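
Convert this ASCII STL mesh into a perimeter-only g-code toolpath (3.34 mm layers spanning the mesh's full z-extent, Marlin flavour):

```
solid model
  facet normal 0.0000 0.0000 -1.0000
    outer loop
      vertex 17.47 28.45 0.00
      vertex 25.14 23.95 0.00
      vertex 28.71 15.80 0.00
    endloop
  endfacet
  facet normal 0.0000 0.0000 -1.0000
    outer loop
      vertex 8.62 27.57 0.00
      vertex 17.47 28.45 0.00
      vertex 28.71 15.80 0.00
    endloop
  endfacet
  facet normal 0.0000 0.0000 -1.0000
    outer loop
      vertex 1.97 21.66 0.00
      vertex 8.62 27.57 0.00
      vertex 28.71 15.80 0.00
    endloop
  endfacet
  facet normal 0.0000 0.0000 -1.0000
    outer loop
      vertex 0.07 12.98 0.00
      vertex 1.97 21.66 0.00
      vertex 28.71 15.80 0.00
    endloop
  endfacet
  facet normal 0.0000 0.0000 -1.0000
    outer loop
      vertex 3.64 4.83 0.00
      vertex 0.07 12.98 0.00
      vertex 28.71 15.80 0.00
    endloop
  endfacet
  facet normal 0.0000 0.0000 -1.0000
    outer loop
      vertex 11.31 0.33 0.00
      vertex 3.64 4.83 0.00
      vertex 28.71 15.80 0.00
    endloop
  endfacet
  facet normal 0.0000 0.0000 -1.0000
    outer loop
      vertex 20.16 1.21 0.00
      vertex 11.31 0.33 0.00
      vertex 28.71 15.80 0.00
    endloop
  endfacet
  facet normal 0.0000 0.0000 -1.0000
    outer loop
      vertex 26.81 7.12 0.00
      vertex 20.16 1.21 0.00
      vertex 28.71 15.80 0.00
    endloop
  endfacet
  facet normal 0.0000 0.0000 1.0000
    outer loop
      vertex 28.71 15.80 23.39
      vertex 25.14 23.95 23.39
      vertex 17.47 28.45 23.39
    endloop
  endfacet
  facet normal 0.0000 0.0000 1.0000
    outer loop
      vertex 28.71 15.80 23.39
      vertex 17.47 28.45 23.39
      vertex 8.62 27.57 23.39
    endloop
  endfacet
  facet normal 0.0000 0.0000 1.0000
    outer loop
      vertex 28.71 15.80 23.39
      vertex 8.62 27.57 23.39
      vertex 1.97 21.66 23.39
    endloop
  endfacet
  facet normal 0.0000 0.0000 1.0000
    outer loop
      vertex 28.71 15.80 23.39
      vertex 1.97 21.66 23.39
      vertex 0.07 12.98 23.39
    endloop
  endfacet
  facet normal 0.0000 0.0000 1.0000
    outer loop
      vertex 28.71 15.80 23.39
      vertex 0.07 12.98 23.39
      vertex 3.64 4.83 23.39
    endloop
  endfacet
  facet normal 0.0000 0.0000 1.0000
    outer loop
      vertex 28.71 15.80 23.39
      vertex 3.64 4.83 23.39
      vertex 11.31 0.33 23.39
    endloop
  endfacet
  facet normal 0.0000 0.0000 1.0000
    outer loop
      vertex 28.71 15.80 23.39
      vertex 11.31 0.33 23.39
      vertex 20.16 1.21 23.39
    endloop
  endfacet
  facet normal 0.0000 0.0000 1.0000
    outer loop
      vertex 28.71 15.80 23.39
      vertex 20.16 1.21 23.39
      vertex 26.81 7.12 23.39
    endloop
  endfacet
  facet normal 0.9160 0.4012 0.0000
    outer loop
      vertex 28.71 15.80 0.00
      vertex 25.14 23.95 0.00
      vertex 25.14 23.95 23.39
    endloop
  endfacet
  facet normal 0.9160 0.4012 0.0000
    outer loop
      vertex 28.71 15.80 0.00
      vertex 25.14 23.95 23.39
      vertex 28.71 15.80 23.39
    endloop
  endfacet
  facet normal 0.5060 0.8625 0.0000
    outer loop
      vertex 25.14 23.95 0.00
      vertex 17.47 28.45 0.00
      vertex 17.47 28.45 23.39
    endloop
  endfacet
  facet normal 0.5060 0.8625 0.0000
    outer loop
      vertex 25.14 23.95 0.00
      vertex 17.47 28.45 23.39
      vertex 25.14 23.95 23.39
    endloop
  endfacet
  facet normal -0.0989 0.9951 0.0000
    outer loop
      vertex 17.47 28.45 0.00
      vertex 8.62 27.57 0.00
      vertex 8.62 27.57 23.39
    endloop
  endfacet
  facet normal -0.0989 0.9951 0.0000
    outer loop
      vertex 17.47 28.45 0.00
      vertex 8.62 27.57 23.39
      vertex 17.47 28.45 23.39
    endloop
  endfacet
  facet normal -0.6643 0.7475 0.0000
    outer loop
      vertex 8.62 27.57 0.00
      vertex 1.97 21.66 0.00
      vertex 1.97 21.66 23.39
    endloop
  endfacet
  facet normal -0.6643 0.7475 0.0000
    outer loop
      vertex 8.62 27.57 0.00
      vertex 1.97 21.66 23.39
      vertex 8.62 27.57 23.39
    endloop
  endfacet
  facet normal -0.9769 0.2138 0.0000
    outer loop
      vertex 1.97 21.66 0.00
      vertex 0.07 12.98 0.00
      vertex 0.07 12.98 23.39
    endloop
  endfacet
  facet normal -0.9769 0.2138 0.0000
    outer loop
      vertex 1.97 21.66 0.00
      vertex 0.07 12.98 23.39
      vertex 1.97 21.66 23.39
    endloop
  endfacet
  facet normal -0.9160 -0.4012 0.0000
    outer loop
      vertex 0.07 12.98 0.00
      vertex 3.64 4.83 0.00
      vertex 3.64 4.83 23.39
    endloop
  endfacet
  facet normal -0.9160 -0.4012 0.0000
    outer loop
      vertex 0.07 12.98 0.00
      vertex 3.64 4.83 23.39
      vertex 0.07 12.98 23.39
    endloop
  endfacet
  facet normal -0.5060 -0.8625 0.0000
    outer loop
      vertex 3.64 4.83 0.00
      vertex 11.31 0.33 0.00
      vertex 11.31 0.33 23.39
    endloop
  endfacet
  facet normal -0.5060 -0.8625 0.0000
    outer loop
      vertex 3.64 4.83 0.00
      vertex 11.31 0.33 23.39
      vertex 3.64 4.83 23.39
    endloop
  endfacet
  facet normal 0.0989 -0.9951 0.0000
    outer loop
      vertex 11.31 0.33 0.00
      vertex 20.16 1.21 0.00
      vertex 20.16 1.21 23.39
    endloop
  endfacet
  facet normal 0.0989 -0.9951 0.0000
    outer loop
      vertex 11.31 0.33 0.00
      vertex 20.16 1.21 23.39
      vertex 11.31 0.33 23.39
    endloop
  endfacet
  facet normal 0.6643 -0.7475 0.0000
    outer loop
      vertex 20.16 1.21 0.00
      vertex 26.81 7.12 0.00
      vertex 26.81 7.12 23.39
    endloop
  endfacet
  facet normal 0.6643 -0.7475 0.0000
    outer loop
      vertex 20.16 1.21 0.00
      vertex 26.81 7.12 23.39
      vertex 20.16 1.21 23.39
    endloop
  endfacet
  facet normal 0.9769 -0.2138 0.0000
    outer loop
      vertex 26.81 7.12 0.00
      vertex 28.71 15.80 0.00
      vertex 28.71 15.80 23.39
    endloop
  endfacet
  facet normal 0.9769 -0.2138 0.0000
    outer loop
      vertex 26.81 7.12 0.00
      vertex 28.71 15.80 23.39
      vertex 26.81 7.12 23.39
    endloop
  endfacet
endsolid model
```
; perimeter-only toolpath
G21 ; units = mm
G90 ; absolute positioning
G28 ; home
; layer 1
G0 Z3.34
G0 X28.71 Y15.80
G1 X25.14 Y23.95
G1 X17.47 Y28.45
G1 X8.62 Y27.57
G1 X1.97 Y21.66
G1 X0.07 Y12.98
G1 X3.64 Y4.83
G1 X11.31 Y0.33
G1 X20.16 Y1.21
G1 X26.81 Y7.12
G1 X28.71 Y15.80
; layer 2
G0 Z6.68
G0 X28.71 Y15.80
G1 X25.14 Y23.95
G1 X17.47 Y28.45
G1 X8.62 Y27.57
G1 X1.97 Y21.66
G1 X0.07 Y12.98
G1 X3.64 Y4.83
G1 X11.31 Y0.33
G1 X20.16 Y1.21
G1 X26.81 Y7.12
G1 X28.71 Y15.80
; layer 3
G0 Z10.02
G0 X28.71 Y15.80
G1 X25.14 Y23.95
G1 X17.47 Y28.45
G1 X8.62 Y27.57
G1 X1.97 Y21.66
G1 X0.07 Y12.98
G1 X3.64 Y4.83
G1 X11.31 Y0.33
G1 X20.16 Y1.21
G1 X26.81 Y7.12
G1 X28.71 Y15.80
; layer 4
G0 Z13.37
G0 X28.71 Y15.80
G1 X25.14 Y23.95
G1 X17.47 Y28.45
G1 X8.62 Y27.57
G1 X1.97 Y21.66
G1 X0.07 Y12.98
G1 X3.64 Y4.83
G1 X11.31 Y0.33
G1 X20.16 Y1.21
G1 X26.81 Y7.12
G1 X28.71 Y15.80
; layer 5
G0 Z16.71
G0 X28.71 Y15.80
G1 X25.14 Y23.95
G1 X17.47 Y28.45
G1 X8.62 Y27.57
G1 X1.97 Y21.66
G1 X0.07 Y12.98
G1 X3.64 Y4.83
G1 X11.31 Y0.33
G1 X20.16 Y1.21
G1 X26.81 Y7.12
G1 X28.71 Y15.80
; layer 6
G0 Z20.05
G0 X28.71 Y15.80
G1 X25.14 Y23.95
G1 X17.47 Y28.45
G1 X8.62 Y27.57
G1 X1.97 Y21.66
G1 X0.07 Y12.98
G1 X3.64 Y4.83
G1 X11.31 Y0.33
G1 X20.16 Y1.21
G1 X26.81 Y7.12
G1 X28.71 Y15.80
; layer 7
G0 Z23.39
G0 X28.71 Y15.80
G1 X25.14 Y23.95
G1 X17.47 Y28.45
G1 X8.62 Y27.57
G1 X1.97 Y21.66
G1 X0.07 Y12.98
G1 X3.64 Y4.83
G1 X11.31 Y0.33
G1 X20.16 Y1.21
G1 X26.81 Y7.12
G1 X28.71 Y15.80
M2 ; end

The solid is a regular 10-sided prism (a cylinder approximated with 10 flat sides), circumscribed radius ≈ 14.4 mm, height ≈ 23.4 mm. Slicing at Δz = 3.34 mm — 7 equal slices spanning the solid's height, so layer i sits at z = i·h/7 — gives 7 non-empty perimeters. Each is a 10-segment closed polygon; G0 lifts to the layer z and rapids to the start vertex, then G1 traces the edges.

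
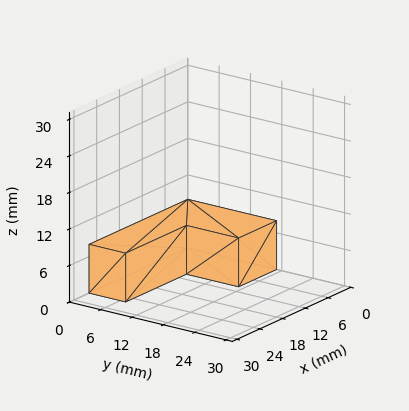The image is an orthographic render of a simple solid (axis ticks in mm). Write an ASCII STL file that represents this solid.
Reading the render: the shape is an L-shaped prism: outer 26 × 17 mm, arm thicknesses ≈ 7 mm (horizontal) and 10 mm (vertical), extruded 8 mm in z (dimensions read to the nearest mm from the axis ticks). For the STL, each face is triangulated and given an outward normal.

solid part
  facet normal 0.0000 0.0000 -1.0000
    outer loop
      vertex 26.000 7.000 0.000
      vertex 26.000 0.000 0.000
      vertex 0.000 0.000 0.000
    endloop
  endfacet
  facet normal 0.0000 0.0000 -1.0000
    outer loop
      vertex 10.000 7.000 0.000
      vertex 26.000 7.000 0.000
      vertex 0.000 0.000 0.000
    endloop
  endfacet
  facet normal 0.0000 0.0000 -1.0000
    outer loop
      vertex 10.000 17.000 0.000
      vertex 10.000 7.000 0.000
      vertex 0.000 0.000 0.000
    endloop
  endfacet
  facet normal 0.0000 0.0000 -1.0000
    outer loop
      vertex 0.000 17.000 0.000
      vertex 10.000 17.000 0.000
      vertex 0.000 0.000 0.000
    endloop
  endfacet
  facet normal 0.0000 0.0000 1.0000
    outer loop
      vertex 0.000 0.000 8.000
      vertex 26.000 0.000 8.000
      vertex 26.000 7.000 8.000
    endloop
  endfacet
  facet normal 0.0000 0.0000 1.0000
    outer loop
      vertex 0.000 0.000 8.000
      vertex 26.000 7.000 8.000
      vertex 10.000 7.000 8.000
    endloop
  endfacet
  facet normal 0.0000 0.0000 1.0000
    outer loop
      vertex 0.000 0.000 8.000
      vertex 10.000 7.000 8.000
      vertex 10.000 17.000 8.000
    endloop
  endfacet
  facet normal 0.0000 0.0000 1.0000
    outer loop
      vertex 0.000 0.000 8.000
      vertex 10.000 17.000 8.000
      vertex 0.000 17.000 8.000
    endloop
  endfacet
  facet normal 0.0000 -1.0000 0.0000
    outer loop
      vertex 0.000 0.000 0.000
      vertex 26.000 0.000 0.000
      vertex 26.000 0.000 8.000
    endloop
  endfacet
  facet normal 0.0000 -1.0000 0.0000
    outer loop
      vertex 0.000 0.000 0.000
      vertex 26.000 0.000 8.000
      vertex 0.000 0.000 8.000
    endloop
  endfacet
  facet normal 1.0000 0.0000 0.0000
    outer loop
      vertex 26.000 0.000 0.000
      vertex 26.000 7.000 0.000
      vertex 26.000 7.000 8.000
    endloop
  endfacet
  facet normal 1.0000 0.0000 0.0000
    outer loop
      vertex 26.000 0.000 0.000
      vertex 26.000 7.000 8.000
      vertex 26.000 0.000 8.000
    endloop
  endfacet
  facet normal 0.0000 1.0000 0.0000
    outer loop
      vertex 26.000 7.000 0.000
      vertex 10.000 7.000 0.000
      vertex 10.000 7.000 8.000
    endloop
  endfacet
  facet normal 0.0000 1.0000 0.0000
    outer loop
      vertex 26.000 7.000 0.000
      vertex 10.000 7.000 8.000
      vertex 26.000 7.000 8.000
    endloop
  endfacet
  facet normal 1.0000 0.0000 0.0000
    outer loop
      vertex 10.000 7.000 0.000
      vertex 10.000 17.000 0.000
      vertex 10.000 17.000 8.000
    endloop
  endfacet
  facet normal 1.0000 0.0000 0.0000
    outer loop
      vertex 10.000 7.000 0.000
      vertex 10.000 17.000 8.000
      vertex 10.000 7.000 8.000
    endloop
  endfacet
  facet normal 0.0000 1.0000 0.0000
    outer loop
      vertex 10.000 17.000 0.000
      vertex 0.000 17.000 0.000
      vertex 0.000 17.000 8.000
    endloop
  endfacet
  facet normal 0.0000 1.0000 0.0000
    outer loop
      vertex 10.000 17.000 0.000
      vertex 0.000 17.000 8.000
      vertex 10.000 17.000 8.000
    endloop
  endfacet
  facet normal -1.0000 0.0000 0.0000
    outer loop
      vertex 0.000 17.000 0.000
      vertex 0.000 0.000 0.000
      vertex 0.000 0.000 8.000
    endloop
  endfacet
  facet normal -1.0000 0.0000 0.0000
    outer loop
      vertex 0.000 17.000 0.000
      vertex 0.000 0.000 8.000
      vertex 0.000 17.000 8.000
    endloop
  endfacet
endsolid part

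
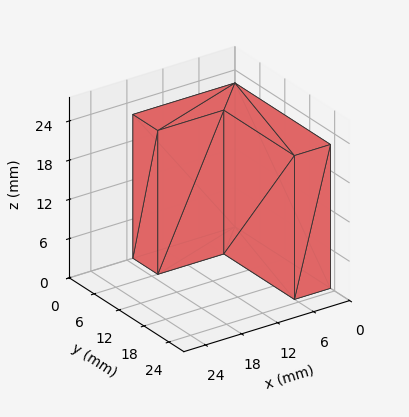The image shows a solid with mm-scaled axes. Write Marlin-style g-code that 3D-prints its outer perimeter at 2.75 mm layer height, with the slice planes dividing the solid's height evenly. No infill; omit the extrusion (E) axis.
Reading the render: the shape is an L-shaped prism: outer 17 × 23 mm, arm thicknesses ≈ 6 mm (horizontal) and 6 mm (vertical), extruded 22 mm in z (dimensions read to the nearest mm from the axis ticks). For the g-code, the solid's height is divided into equal slices at the stated Δz and each level perimeter traced with G1 moves after a G0 lift.

; perimeter-only toolpath
G21 ; units = mm
G90 ; absolute positioning
G28 ; home
; layer 1
G0 Z2.75
G0 X0.00 Y0.00
G1 X17.00 Y0.00
G1 X17.00 Y6.00
G1 X6.00 Y6.00
G1 X6.00 Y23.00
G1 X0.00 Y23.00
G1 X0.00 Y0.00
; layer 2
G0 Z5.50
G0 X0.00 Y0.00
G1 X17.00 Y0.00
G1 X17.00 Y6.00
G1 X6.00 Y6.00
G1 X6.00 Y23.00
G1 X0.00 Y23.00
G1 X0.00 Y0.00
; layer 3
G0 Z8.25
G0 X0.00 Y0.00
G1 X17.00 Y0.00
G1 X17.00 Y6.00
G1 X6.00 Y6.00
G1 X6.00 Y23.00
G1 X0.00 Y23.00
G1 X0.00 Y0.00
; layer 4
G0 Z11.00
G0 X0.00 Y0.00
G1 X17.00 Y0.00
G1 X17.00 Y6.00
G1 X6.00 Y6.00
G1 X6.00 Y23.00
G1 X0.00 Y23.00
G1 X0.00 Y0.00
; layer 5
G0 Z13.75
G0 X0.00 Y0.00
G1 X17.00 Y0.00
G1 X17.00 Y6.00
G1 X6.00 Y6.00
G1 X6.00 Y23.00
G1 X0.00 Y23.00
G1 X0.00 Y0.00
; layer 6
G0 Z16.50
G0 X0.00 Y0.00
G1 X17.00 Y0.00
G1 X17.00 Y6.00
G1 X6.00 Y6.00
G1 X6.00 Y23.00
G1 X0.00 Y23.00
G1 X0.00 Y0.00
; layer 7
G0 Z19.25
G0 X0.00 Y0.00
G1 X17.00 Y0.00
G1 X17.00 Y6.00
G1 X6.00 Y6.00
G1 X6.00 Y23.00
G1 X0.00 Y23.00
G1 X0.00 Y0.00
; layer 8
G0 Z22.00
G0 X0.00 Y0.00
G1 X17.00 Y0.00
G1 X17.00 Y6.00
G1 X6.00 Y6.00
G1 X6.00 Y23.00
G1 X0.00 Y23.00
G1 X0.00 Y0.00
M2 ; end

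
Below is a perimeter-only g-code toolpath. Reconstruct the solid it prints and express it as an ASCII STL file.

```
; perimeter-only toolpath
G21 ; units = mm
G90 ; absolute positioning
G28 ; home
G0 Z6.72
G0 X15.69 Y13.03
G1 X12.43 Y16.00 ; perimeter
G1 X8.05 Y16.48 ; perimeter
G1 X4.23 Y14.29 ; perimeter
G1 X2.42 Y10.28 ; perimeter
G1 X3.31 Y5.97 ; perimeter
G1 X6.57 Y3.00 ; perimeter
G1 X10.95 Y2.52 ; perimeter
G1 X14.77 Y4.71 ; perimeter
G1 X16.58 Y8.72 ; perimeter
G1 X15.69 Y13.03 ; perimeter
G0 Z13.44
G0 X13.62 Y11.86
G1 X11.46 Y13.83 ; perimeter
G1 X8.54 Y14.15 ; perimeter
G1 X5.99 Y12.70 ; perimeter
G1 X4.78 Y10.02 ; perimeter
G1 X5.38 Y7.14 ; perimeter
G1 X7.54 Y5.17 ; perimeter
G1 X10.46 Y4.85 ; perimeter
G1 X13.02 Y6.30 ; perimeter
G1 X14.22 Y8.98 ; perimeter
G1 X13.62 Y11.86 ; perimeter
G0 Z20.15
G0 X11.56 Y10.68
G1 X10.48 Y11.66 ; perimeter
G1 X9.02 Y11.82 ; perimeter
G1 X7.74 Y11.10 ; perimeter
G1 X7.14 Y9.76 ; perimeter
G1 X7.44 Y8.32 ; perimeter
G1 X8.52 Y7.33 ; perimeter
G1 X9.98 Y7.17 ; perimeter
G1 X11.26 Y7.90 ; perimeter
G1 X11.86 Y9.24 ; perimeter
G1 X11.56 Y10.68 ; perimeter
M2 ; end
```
solid part
  facet normal 0.0000 0.0000 -1.0000
    outer loop
      vertex 7.57 18.80 0.00
      vertex 13.41 18.16 0.00
      vertex 17.75 14.21 0.00
    endloop
  endfacet
  facet normal 0.0000 0.0000 -1.0000
    outer loop
      vertex 2.47 15.89 0.00
      vertex 7.57 18.80 0.00
      vertex 17.75 14.21 0.00
    endloop
  endfacet
  facet normal 0.0000 0.0000 -1.0000
    outer loop
      vertex 0.06 10.54 0.00
      vertex 2.47 15.89 0.00
      vertex 17.75 14.21 0.00
    endloop
  endfacet
  facet normal 0.0000 0.0000 -1.0000
    outer loop
      vertex 1.25 4.79 0.00
      vertex 0.06 10.54 0.00
      vertex 17.75 14.21 0.00
    endloop
  endfacet
  facet normal 0.0000 0.0000 -1.0000
    outer loop
      vertex 5.59 0.84 0.00
      vertex 1.25 4.79 0.00
      vertex 17.75 14.21 0.00
    endloop
  endfacet
  facet normal 0.0000 0.0000 -1.0000
    outer loop
      vertex 11.43 0.20 0.00
      vertex 5.59 0.84 0.00
      vertex 17.75 14.21 0.00
    endloop
  endfacet
  facet normal 0.0000 0.0000 -1.0000
    outer loop
      vertex 16.53 3.11 0.00
      vertex 11.43 0.20 0.00
      vertex 17.75 14.21 0.00
    endloop
  endfacet
  facet normal 0.0000 0.0000 -1.0000
    outer loop
      vertex 18.94 8.46 0.00
      vertex 16.53 3.11 0.00
      vertex 17.75 14.21 0.00
    endloop
  endfacet
  facet normal 0.6380 0.7010 0.3188
    outer loop
      vertex 17.75 14.21 0.00
      vertex 13.41 18.16 0.00
      vertex 9.50 9.50 26.87
    endloop
  endfacet
  facet normal 0.1033 0.9422 0.3187
    outer loop
      vertex 13.41 18.16 0.00
      vertex 7.57 18.80 0.00
      vertex 9.50 9.50 26.87
    endloop
  endfacet
  facet normal -0.4697 0.8233 0.3187
    outer loop
      vertex 7.57 18.80 0.00
      vertex 2.47 15.89 0.00
      vertex 9.50 9.50 26.87
    endloop
  endfacet
  facet normal -0.8642 0.3893 0.3187
    outer loop
      vertex 2.47 15.89 0.00
      vertex 0.06 10.54 0.00
      vertex 9.50 9.50 26.87
    endloop
  endfacet
  facet normal -0.9282 -0.1921 0.3187
    outer loop
      vertex 0.06 10.54 0.00
      vertex 1.25 4.79 0.00
      vertex 9.50 9.50 26.87
    endloop
  endfacet
  facet normal -0.6380 -0.7010 0.3188
    outer loop
      vertex 1.25 4.79 0.00
      vertex 5.59 0.84 0.00
      vertex 9.50 9.50 26.87
    endloop
  endfacet
  facet normal -0.1033 -0.9422 0.3187
    outer loop
      vertex 5.59 0.84 0.00
      vertex 11.43 0.20 0.00
      vertex 9.50 9.50 26.87
    endloop
  endfacet
  facet normal 0.4697 -0.8233 0.3187
    outer loop
      vertex 11.43 0.20 0.00
      vertex 16.53 3.11 0.00
      vertex 9.50 9.50 26.87
    endloop
  endfacet
  facet normal 0.8642 -0.3893 0.3187
    outer loop
      vertex 16.53 3.11 0.00
      vertex 18.94 8.46 0.00
      vertex 9.50 9.50 26.87
    endloop
  endfacet
  facet normal 0.9282 0.1921 0.3187
    outer loop
      vertex 18.94 8.46 0.00
      vertex 17.75 14.21 0.00
      vertex 9.50 9.50 26.87
    endloop
  endfacet
endsolid part

The G0 Z moves step by Δz≈6.72 mm. The G1 loops shrink linearly with z, so the solid tapers from its base footprint up to z≈26.9. Closing with a flat bottom cap and the tapered top and triangulating gives 18 facets — a regular 10-sided pyramid, base circumscribed radius ≈ 9.5 mm, apex at z ≈ 26.9 mm.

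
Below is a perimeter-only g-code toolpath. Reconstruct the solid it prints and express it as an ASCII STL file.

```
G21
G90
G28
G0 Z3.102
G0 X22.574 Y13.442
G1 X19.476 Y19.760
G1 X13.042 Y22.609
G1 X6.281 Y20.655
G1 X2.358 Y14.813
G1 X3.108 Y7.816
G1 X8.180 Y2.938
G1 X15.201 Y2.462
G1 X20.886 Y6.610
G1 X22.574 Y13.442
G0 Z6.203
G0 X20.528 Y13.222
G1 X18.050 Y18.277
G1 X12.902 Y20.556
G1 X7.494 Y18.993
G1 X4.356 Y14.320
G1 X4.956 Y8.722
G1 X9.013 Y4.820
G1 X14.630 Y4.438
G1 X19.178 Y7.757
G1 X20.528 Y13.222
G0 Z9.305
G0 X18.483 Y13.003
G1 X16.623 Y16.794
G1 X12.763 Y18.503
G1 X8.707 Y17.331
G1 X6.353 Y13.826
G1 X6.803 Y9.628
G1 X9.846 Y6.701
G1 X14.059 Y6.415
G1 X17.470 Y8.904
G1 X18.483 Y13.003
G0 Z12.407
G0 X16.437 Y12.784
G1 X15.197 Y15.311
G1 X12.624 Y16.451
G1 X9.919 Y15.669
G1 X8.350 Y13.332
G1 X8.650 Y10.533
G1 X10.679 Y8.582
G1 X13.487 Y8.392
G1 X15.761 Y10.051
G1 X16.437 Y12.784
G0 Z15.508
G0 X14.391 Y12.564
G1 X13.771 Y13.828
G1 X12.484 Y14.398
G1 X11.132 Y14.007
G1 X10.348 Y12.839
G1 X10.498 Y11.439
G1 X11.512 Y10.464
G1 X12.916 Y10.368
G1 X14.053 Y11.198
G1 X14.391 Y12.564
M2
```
solid part
  facet normal 0.0000 0.0000 -1.0000
    outer loop
      vertex 13.181 24.662 0.000
      vertex 20.902 21.243 0.000
      vertex 24.620 13.661 0.000
    endloop
  endfacet
  facet normal 0.0000 0.0000 -1.0000
    outer loop
      vertex 5.068 22.317 0.000
      vertex 13.181 24.662 0.000
      vertex 24.620 13.661 0.000
    endloop
  endfacet
  facet normal 0.0000 0.0000 -1.0000
    outer loop
      vertex 0.361 15.307 0.000
      vertex 5.068 22.317 0.000
      vertex 24.620 13.661 0.000
    endloop
  endfacet
  facet normal 0.0000 0.0000 -1.0000
    outer loop
      vertex 1.261 6.910 0.000
      vertex 0.361 15.307 0.000
      vertex 24.620 13.661 0.000
    endloop
  endfacet
  facet normal 0.0000 0.0000 -1.0000
    outer loop
      vertex 7.347 1.057 0.000
      vertex 1.261 6.910 0.000
      vertex 24.620 13.661 0.000
    endloop
  endfacet
  facet normal 0.0000 0.0000 -1.0000
    outer loop
      vertex 15.772 0.485 0.000
      vertex 7.347 1.057 0.000
      vertex 24.620 13.661 0.000
    endloop
  endfacet
  facet normal 0.0000 0.0000 -1.0000
    outer loop
      vertex 22.594 5.463 0.000
      vertex 15.772 0.485 0.000
      vertex 24.620 13.661 0.000
    endloop
  endfacet
  facet normal 0.7619 0.3736 0.5290
    outer loop
      vertex 24.620 13.661 0.000
      vertex 20.902 21.243 0.000
      vertex 12.345 12.345 18.610
    endloop
  endfacet
  facet normal 0.3436 0.7759 0.5290
    outer loop
      vertex 20.902 21.243 0.000
      vertex 13.181 24.662 0.000
      vertex 12.345 12.345 18.610
    endloop
  endfacet
  facet normal -0.2356 0.8153 0.5290
    outer loop
      vertex 13.181 24.662 0.000
      vertex 5.068 22.317 0.000
      vertex 12.345 12.345 18.610
    endloop
  endfacet
  facet normal -0.7045 0.4731 0.5290
    outer loop
      vertex 5.068 22.317 0.000
      vertex 0.361 15.307 0.000
      vertex 12.345 12.345 18.610
    endloop
  endfacet
  facet normal -0.8438 -0.0904 0.5290
    outer loop
      vertex 0.361 15.307 0.000
      vertex 1.261 6.910 0.000
      vertex 12.345 12.345 18.610
    endloop
  endfacet
  facet normal -0.5882 -0.6117 0.5290
    outer loop
      vertex 1.261 6.910 0.000
      vertex 7.347 1.057 0.000
      vertex 12.345 12.345 18.610
    endloop
  endfacet
  facet normal -0.0575 -0.8467 0.5290
    outer loop
      vertex 7.347 1.057 0.000
      vertex 15.772 0.485 0.000
      vertex 12.345 12.345 18.610
    endloop
  endfacet
  facet normal 0.5002 -0.6855 0.5290
    outer loop
      vertex 15.772 0.485 0.000
      vertex 22.594 5.463 0.000
      vertex 12.345 12.345 18.610
    endloop
  endfacet
  facet normal 0.8238 -0.2036 0.5290
    outer loop
      vertex 22.594 5.463 0.000
      vertex 24.620 13.661 0.000
      vertex 12.345 12.345 18.610
    endloop
  endfacet
endsolid part

The G0 Z moves step by Δz≈3.102 mm. The G1 loops shrink linearly with z, so the solid tapers from its base footprint up to z≈18.6. Closing with a flat bottom cap and the tapered top and triangulating gives 16 facets — a regular 9-sided pyramid, base circumscribed radius ≈ 12.3 mm, apex at z ≈ 18.6 mm.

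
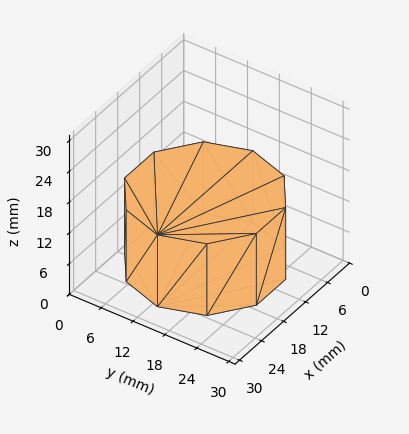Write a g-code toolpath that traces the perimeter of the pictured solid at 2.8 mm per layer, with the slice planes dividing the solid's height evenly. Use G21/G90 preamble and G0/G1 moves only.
Reading the render: the shape is a regular 10-sided prism (a cylinder approximated with 10 flat sides), circumscribed radius ≈ 13 mm, height ≈ 14 mm (dimensions read to the nearest mm from the axis ticks). For the g-code, the solid's height is divided into equal slices at the stated Δz and each level perimeter traced with G1 moves after a G0 lift.

; perimeter-only toolpath
G21 ; units = mm
G90 ; absolute positioning
G28 ; home
; layer 1
G0 Z2.8
G0 X26.0 Y13.0
G1 X23.5 Y20.6
G1 X17.0 Y25.4
G1 X9.0 Y25.4
G1 X2.5 Y20.6
G1 X0.0 Y13.0
G1 X2.5 Y5.4
G1 X9.0 Y0.6
G1 X17.0 Y0.6
G1 X23.5 Y5.4
G1 X26.0 Y13.0
; layer 2
G0 Z5.6
G0 X26.0 Y13.0
G1 X23.5 Y20.6
G1 X17.0 Y25.4
G1 X9.0 Y25.4
G1 X2.5 Y20.6
G1 X0.0 Y13.0
G1 X2.5 Y5.4
G1 X9.0 Y0.6
G1 X17.0 Y0.6
G1 X23.5 Y5.4
G1 X26.0 Y13.0
; layer 3
G0 Z8.4
G0 X26.0 Y13.0
G1 X23.5 Y20.6
G1 X17.0 Y25.4
G1 X9.0 Y25.4
G1 X2.5 Y20.6
G1 X0.0 Y13.0
G1 X2.5 Y5.4
G1 X9.0 Y0.6
G1 X17.0 Y0.6
G1 X23.5 Y5.4
G1 X26.0 Y13.0
; layer 4
G0 Z11.2
G0 X26.0 Y13.0
G1 X23.5 Y20.6
G1 X17.0 Y25.4
G1 X9.0 Y25.4
G1 X2.5 Y20.6
G1 X0.0 Y13.0
G1 X2.5 Y5.4
G1 X9.0 Y0.6
G1 X17.0 Y0.6
G1 X23.5 Y5.4
G1 X26.0 Y13.0
; layer 5
G0 Z14.0
G0 X26.0 Y13.0
G1 X23.5 Y20.6
G1 X17.0 Y25.4
G1 X9.0 Y25.4
G1 X2.5 Y20.6
G1 X0.0 Y13.0
G1 X2.5 Y5.4
G1 X9.0 Y0.6
G1 X17.0 Y0.6
G1 X23.5 Y5.4
G1 X26.0 Y13.0
M2 ; end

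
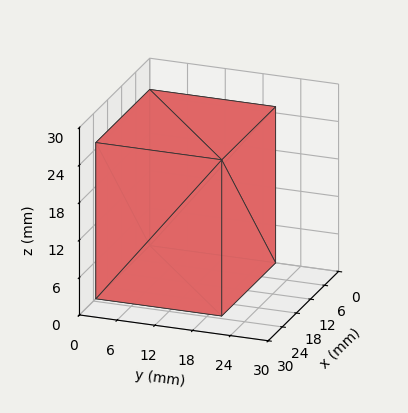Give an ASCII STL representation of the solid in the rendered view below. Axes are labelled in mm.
Reading the render: the shape is a rectangular box, roughly 23 × 20 mm footprint and 25 mm tall (dimensions read to the nearest mm from the axis ticks). For the STL, each face is triangulated and given an outward normal.

solid part
  facet normal 0.0000 0.0000 -1.0000
    outer loop
      vertex 23.000 20.000 0.000
      vertex 23.000 0.000 0.000
      vertex 0.000 0.000 0.000
    endloop
  endfacet
  facet normal 0.0000 0.0000 -1.0000
    outer loop
      vertex 0.000 20.000 0.000
      vertex 23.000 20.000 0.000
      vertex 0.000 0.000 0.000
    endloop
  endfacet
  facet normal 0.0000 0.0000 1.0000
    outer loop
      vertex 0.000 0.000 25.000
      vertex 23.000 0.000 25.000
      vertex 23.000 20.000 25.000
    endloop
  endfacet
  facet normal 0.0000 0.0000 1.0000
    outer loop
      vertex 0.000 0.000 25.000
      vertex 23.000 20.000 25.000
      vertex 0.000 20.000 25.000
    endloop
  endfacet
  facet normal 0.0000 -1.0000 0.0000
    outer loop
      vertex 0.000 0.000 0.000
      vertex 23.000 0.000 0.000
      vertex 23.000 0.000 25.000
    endloop
  endfacet
  facet normal 0.0000 -1.0000 0.0000
    outer loop
      vertex 0.000 0.000 0.000
      vertex 23.000 0.000 25.000
      vertex 0.000 0.000 25.000
    endloop
  endfacet
  facet normal 0.0000 1.0000 0.0000
    outer loop
      vertex 23.000 20.000 25.000
      vertex 23.000 20.000 0.000
      vertex 0.000 20.000 0.000
    endloop
  endfacet
  facet normal 0.0000 1.0000 0.0000
    outer loop
      vertex 0.000 20.000 25.000
      vertex 23.000 20.000 25.000
      vertex 0.000 20.000 0.000
    endloop
  endfacet
  facet normal -1.0000 0.0000 0.0000
    outer loop
      vertex 0.000 20.000 25.000
      vertex 0.000 20.000 0.000
      vertex 0.000 0.000 0.000
    endloop
  endfacet
  facet normal -1.0000 0.0000 0.0000
    outer loop
      vertex 0.000 0.000 25.000
      vertex 0.000 20.000 25.000
      vertex 0.000 0.000 0.000
    endloop
  endfacet
  facet normal 1.0000 0.0000 0.0000
    outer loop
      vertex 23.000 0.000 0.000
      vertex 23.000 20.000 0.000
      vertex 23.000 20.000 25.000
    endloop
  endfacet
  facet normal 1.0000 0.0000 0.0000
    outer loop
      vertex 23.000 0.000 0.000
      vertex 23.000 20.000 25.000
      vertex 23.000 0.000 25.000
    endloop
  endfacet
endsolid part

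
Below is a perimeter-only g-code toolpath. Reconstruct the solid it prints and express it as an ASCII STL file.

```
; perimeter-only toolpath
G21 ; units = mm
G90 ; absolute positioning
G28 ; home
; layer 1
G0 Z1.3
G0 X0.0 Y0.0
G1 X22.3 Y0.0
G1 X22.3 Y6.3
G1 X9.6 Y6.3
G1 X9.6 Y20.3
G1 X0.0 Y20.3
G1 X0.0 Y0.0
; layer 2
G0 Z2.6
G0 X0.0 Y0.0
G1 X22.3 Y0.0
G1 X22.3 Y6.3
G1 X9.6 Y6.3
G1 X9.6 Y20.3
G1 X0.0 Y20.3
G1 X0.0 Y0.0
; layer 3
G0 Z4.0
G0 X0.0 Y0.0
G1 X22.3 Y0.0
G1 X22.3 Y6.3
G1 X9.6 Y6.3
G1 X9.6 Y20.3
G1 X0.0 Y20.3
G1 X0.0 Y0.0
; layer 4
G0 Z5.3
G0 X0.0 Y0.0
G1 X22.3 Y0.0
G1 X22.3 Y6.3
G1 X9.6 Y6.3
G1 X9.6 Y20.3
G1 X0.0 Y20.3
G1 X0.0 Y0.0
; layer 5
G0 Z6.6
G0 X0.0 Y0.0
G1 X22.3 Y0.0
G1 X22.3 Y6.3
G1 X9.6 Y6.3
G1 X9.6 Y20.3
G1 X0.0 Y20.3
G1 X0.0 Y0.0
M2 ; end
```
solid part
  facet normal 0.0000 0.0000 -1.0000
    outer loop
      vertex 22.3 6.3 0.0
      vertex 22.3 0.0 0.0
      vertex 0.0 0.0 0.0
    endloop
  endfacet
  facet normal 0.0000 0.0000 -1.0000
    outer loop
      vertex 9.6 6.3 0.0
      vertex 22.3 6.3 0.0
      vertex 0.0 0.0 0.0
    endloop
  endfacet
  facet normal 0.0000 0.0000 -1.0000
    outer loop
      vertex 9.6 20.3 0.0
      vertex 9.6 6.3 0.0
      vertex 0.0 0.0 0.0
    endloop
  endfacet
  facet normal 0.0000 0.0000 -1.0000
    outer loop
      vertex 0.0 20.3 0.0
      vertex 9.6 20.3 0.0
      vertex 0.0 0.0 0.0
    endloop
  endfacet
  facet normal 0.0000 0.0000 1.0000
    outer loop
      vertex 0.0 0.0 6.6
      vertex 22.3 0.0 6.6
      vertex 22.3 6.3 6.6
    endloop
  endfacet
  facet normal 0.0000 0.0000 1.0000
    outer loop
      vertex 0.0 0.0 6.6
      vertex 22.3 6.3 6.6
      vertex 9.6 6.3 6.6
    endloop
  endfacet
  facet normal 0.0000 0.0000 1.0000
    outer loop
      vertex 0.0 0.0 6.6
      vertex 9.6 6.3 6.6
      vertex 9.6 20.3 6.6
    endloop
  endfacet
  facet normal 0.0000 0.0000 1.0000
    outer loop
      vertex 0.0 0.0 6.6
      vertex 9.6 20.3 6.6
      vertex 0.0 20.3 6.6
    endloop
  endfacet
  facet normal 0.0000 -1.0000 0.0000
    outer loop
      vertex 0.0 0.0 0.0
      vertex 22.3 0.0 0.0
      vertex 22.3 0.0 6.6
    endloop
  endfacet
  facet normal 0.0000 -1.0000 0.0000
    outer loop
      vertex 0.0 0.0 0.0
      vertex 22.3 0.0 6.6
      vertex 0.0 0.0 6.6
    endloop
  endfacet
  facet normal 1.0000 0.0000 0.0000
    outer loop
      vertex 22.3 0.0 0.0
      vertex 22.3 6.3 0.0
      vertex 22.3 6.3 6.6
    endloop
  endfacet
  facet normal 1.0000 0.0000 0.0000
    outer loop
      vertex 22.3 0.0 0.0
      vertex 22.3 6.3 6.6
      vertex 22.3 0.0 6.6
    endloop
  endfacet
  facet normal 0.0000 1.0000 0.0000
    outer loop
      vertex 22.3 6.3 0.0
      vertex 9.6 6.3 0.0
      vertex 9.6 6.3 6.6
    endloop
  endfacet
  facet normal 0.0000 1.0000 0.0000
    outer loop
      vertex 22.3 6.3 0.0
      vertex 9.6 6.3 6.6
      vertex 22.3 6.3 6.6
    endloop
  endfacet
  facet normal 1.0000 0.0000 0.0000
    outer loop
      vertex 9.6 6.3 0.0
      vertex 9.6 20.3 0.0
      vertex 9.6 20.3 6.6
    endloop
  endfacet
  facet normal 1.0000 0.0000 0.0000
    outer loop
      vertex 9.6 6.3 0.0
      vertex 9.6 20.3 6.6
      vertex 9.6 6.3 6.6
    endloop
  endfacet
  facet normal 0.0000 1.0000 0.0000
    outer loop
      vertex 9.6 20.3 0.0
      vertex 0.0 20.3 0.0
      vertex 0.0 20.3 6.6
    endloop
  endfacet
  facet normal 0.0000 1.0000 0.0000
    outer loop
      vertex 9.6 20.3 0.0
      vertex 0.0 20.3 6.6
      vertex 9.6 20.3 6.6
    endloop
  endfacet
  facet normal -1.0000 0.0000 0.0000
    outer loop
      vertex 0.0 20.3 0.0
      vertex 0.0 0.0 0.0
      vertex 0.0 0.0 6.6
    endloop
  endfacet
  facet normal -1.0000 0.0000 0.0000
    outer loop
      vertex 0.0 20.3 0.0
      vertex 0.0 0.0 6.6
      vertex 0.0 20.3 6.6
    endloop
  endfacet
endsolid part

The G0 Z moves step by Δz≈1.3 mm. Every layer's G1 loop is the same polygon, so the solid is a straight extrusion of it from z=0 to z≈6.6. Closing with flat bottom and top caps and triangulating gives 20 facets — an L-shaped prism: outer 22.3 × 20.3 mm, arm thicknesses ≈ 6.3 mm (horizontal) and 9.6 mm (vertical), extruded 6.6 mm in z.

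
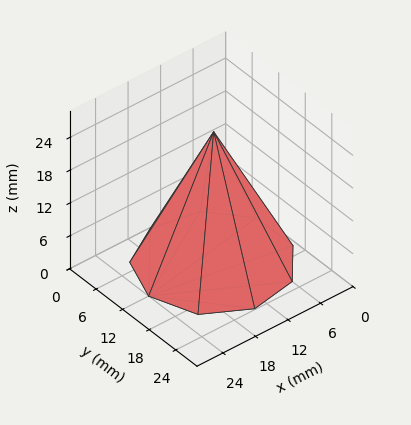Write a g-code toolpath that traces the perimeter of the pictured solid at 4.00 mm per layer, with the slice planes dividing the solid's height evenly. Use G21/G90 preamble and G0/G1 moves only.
Reading the render: the shape is a regular 9-sided pyramid, base circumscribed radius ≈ 12 mm, apex at z ≈ 24 mm (dimensions read to the nearest mm from the axis ticks). For the g-code, the solid's height is divided into equal slices at the stated Δz and each level perimeter traced with G1 moves after a G0 lift.

; perimeter-only toolpath
G21 ; units = mm
G90 ; absolute positioning
G28 ; home
; layer 1
G0 Z4.00
G0 X22.00 Y12.00
G1 X19.66 Y18.43
G1 X13.73 Y21.85
G1 X7.00 Y20.66
G1 X2.60 Y15.42
G1 X2.60 Y8.58
G1 X7.00 Y3.34
G1 X13.73 Y2.15
G1 X19.66 Y5.57
G1 X22.00 Y12.00
; layer 2
G0 Z8.00
G0 X20.00 Y12.00
G1 X18.13 Y17.14
G1 X13.39 Y19.88
G1 X8.00 Y18.93
G1 X4.48 Y14.73
G1 X4.48 Y9.27
G1 X8.00 Y5.07
G1 X13.39 Y4.12
G1 X18.13 Y6.86
G1 X20.00 Y12.00
; layer 3
G0 Z12.00
G0 X18.00 Y12.00
G1 X16.59 Y15.86
G1 X13.04 Y17.91
G1 X9.00 Y17.20
G1 X6.36 Y14.05
G1 X6.36 Y9.95
G1 X9.00 Y6.80
G1 X13.04 Y6.09
G1 X16.59 Y8.14
G1 X18.00 Y12.00
; layer 4
G0 Z16.00
G0 X16.00 Y12.00
G1 X15.06 Y14.57
G1 X12.69 Y15.94
G1 X10.00 Y15.46
G1 X8.24 Y13.37
G1 X8.24 Y10.63
G1 X10.00 Y8.54
G1 X12.69 Y8.06
G1 X15.06 Y9.43
G1 X16.00 Y12.00
; layer 5
G0 Z20.00
G0 X14.00 Y12.00
G1 X13.53 Y13.29
G1 X12.35 Y13.97
G1 X11.00 Y13.73
G1 X10.12 Y12.68
G1 X10.12 Y11.32
G1 X11.00 Y10.27
G1 X12.35 Y10.03
G1 X13.53 Y10.71
G1 X14.00 Y12.00
M2 ; end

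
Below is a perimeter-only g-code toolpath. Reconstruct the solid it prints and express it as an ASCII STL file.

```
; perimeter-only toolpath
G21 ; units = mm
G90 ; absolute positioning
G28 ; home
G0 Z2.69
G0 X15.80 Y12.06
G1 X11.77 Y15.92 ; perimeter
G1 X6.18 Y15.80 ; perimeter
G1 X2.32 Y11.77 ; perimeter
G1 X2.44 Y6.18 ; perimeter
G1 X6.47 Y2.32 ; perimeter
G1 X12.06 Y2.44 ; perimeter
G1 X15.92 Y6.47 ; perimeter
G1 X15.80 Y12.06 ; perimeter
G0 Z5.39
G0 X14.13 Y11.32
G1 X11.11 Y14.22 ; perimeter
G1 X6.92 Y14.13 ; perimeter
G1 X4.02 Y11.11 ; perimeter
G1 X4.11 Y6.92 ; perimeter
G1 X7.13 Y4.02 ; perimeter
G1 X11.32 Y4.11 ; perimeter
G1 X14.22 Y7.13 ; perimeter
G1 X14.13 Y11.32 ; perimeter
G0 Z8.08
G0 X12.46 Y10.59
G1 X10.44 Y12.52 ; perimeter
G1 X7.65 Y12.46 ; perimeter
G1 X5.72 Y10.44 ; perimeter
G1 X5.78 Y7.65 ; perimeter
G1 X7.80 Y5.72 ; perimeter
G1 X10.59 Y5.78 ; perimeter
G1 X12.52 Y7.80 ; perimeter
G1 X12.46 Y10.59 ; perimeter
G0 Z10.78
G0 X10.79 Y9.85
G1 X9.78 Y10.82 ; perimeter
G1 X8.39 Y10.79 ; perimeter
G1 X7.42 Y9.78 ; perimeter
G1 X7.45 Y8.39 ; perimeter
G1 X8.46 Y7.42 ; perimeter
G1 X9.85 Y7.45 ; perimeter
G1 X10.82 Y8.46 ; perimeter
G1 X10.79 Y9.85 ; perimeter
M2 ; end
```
solid part
  facet normal 0.0000 0.0000 -1.0000
    outer loop
      vertex 5.45 17.47 0.00
      vertex 12.43 17.62 0.00
      vertex 17.47 12.79 0.00
    endloop
  endfacet
  facet normal 0.0000 0.0000 -1.0000
    outer loop
      vertex 0.62 12.43 0.00
      vertex 5.45 17.47 0.00
      vertex 17.47 12.79 0.00
    endloop
  endfacet
  facet normal 0.0000 0.0000 -1.0000
    outer loop
      vertex 0.77 5.45 0.00
      vertex 0.62 12.43 0.00
      vertex 17.47 12.79 0.00
    endloop
  endfacet
  facet normal 0.0000 0.0000 -1.0000
    outer loop
      vertex 5.81 0.62 0.00
      vertex 0.77 5.45 0.00
      vertex 17.47 12.79 0.00
    endloop
  endfacet
  facet normal 0.0000 0.0000 -1.0000
    outer loop
      vertex 12.79 0.77 0.00
      vertex 5.81 0.62 0.00
      vertex 17.47 12.79 0.00
    endloop
  endfacet
  facet normal 0.0000 0.0000 -1.0000
    outer loop
      vertex 17.62 5.81 0.00
      vertex 12.79 0.77 0.00
      vertex 17.47 12.79 0.00
    endloop
  endfacet
  facet normal 0.5866 0.6121 0.5304
    outer loop
      vertex 17.47 12.79 0.00
      vertex 12.43 17.62 0.00
      vertex 9.12 9.12 13.47
    endloop
  endfacet
  facet normal -0.0182 0.8476 0.5304
    outer loop
      vertex 12.43 17.62 0.00
      vertex 5.45 17.47 0.00
      vertex 9.12 9.12 13.47
    endloop
  endfacet
  facet normal -0.6121 0.5866 0.5304
    outer loop
      vertex 5.45 17.47 0.00
      vertex 0.62 12.43 0.00
      vertex 9.12 9.12 13.47
    endloop
  endfacet
  facet normal -0.8476 -0.0182 0.5304
    outer loop
      vertex 0.62 12.43 0.00
      vertex 0.77 5.45 0.00
      vertex 9.12 9.12 13.47
    endloop
  endfacet
  facet normal -0.5866 -0.6121 0.5304
    outer loop
      vertex 0.77 5.45 0.00
      vertex 5.81 0.62 0.00
      vertex 9.12 9.12 13.47
    endloop
  endfacet
  facet normal 0.0182 -0.8476 0.5304
    outer loop
      vertex 5.81 0.62 0.00
      vertex 12.79 0.77 0.00
      vertex 9.12 9.12 13.47
    endloop
  endfacet
  facet normal 0.6121 -0.5866 0.5304
    outer loop
      vertex 12.79 0.77 0.00
      vertex 17.62 5.81 0.00
      vertex 9.12 9.12 13.47
    endloop
  endfacet
  facet normal 0.8476 0.0182 0.5304
    outer loop
      vertex 17.62 5.81 0.00
      vertex 17.47 12.79 0.00
      vertex 9.12 9.12 13.47
    endloop
  endfacet
endsolid part

The G0 Z moves step by Δz≈2.69 mm. The G1 loops shrink linearly with z, so the solid tapers from its base footprint up to z≈13.5. Closing with a flat bottom cap and the tapered top and triangulating gives 14 facets — a regular 8-sided pyramid, base circumscribed radius ≈ 9.12 mm, apex at z ≈ 13.5 mm.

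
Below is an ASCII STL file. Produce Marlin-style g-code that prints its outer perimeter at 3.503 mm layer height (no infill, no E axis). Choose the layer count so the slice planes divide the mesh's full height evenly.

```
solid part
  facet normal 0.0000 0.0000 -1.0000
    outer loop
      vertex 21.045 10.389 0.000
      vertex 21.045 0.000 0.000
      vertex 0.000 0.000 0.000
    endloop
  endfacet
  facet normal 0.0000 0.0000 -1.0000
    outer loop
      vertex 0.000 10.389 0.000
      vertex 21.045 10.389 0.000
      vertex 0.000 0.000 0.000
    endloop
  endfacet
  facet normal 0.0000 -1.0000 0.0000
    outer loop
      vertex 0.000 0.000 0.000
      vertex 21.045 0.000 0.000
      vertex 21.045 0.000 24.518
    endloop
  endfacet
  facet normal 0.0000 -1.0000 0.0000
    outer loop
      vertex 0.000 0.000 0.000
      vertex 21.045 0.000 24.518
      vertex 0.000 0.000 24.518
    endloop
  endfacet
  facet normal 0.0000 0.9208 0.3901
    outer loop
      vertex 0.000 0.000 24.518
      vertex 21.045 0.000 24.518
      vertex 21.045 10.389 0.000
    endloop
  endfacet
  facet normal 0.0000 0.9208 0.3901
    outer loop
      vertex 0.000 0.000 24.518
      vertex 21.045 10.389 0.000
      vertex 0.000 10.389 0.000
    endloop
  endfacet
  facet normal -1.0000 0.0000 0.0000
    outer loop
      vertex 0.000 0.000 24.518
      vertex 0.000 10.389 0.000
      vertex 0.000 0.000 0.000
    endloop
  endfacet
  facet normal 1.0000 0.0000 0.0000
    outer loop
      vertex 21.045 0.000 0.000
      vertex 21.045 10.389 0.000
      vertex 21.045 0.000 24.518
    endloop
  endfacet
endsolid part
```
; perimeter-only toolpath
G21 ; units = mm
G90 ; absolute positioning
G28 ; home
; layer 1
G0 Z3.503
G0 X0.000 Y0.000
G1 X21.045 Y0.000
G1 X21.045 Y8.905
G1 X0.000 Y8.905
G1 X0.000 Y0.000
; layer 2
G0 Z7.005
G0 X0.000 Y0.000
G1 X21.045 Y0.000
G1 X21.045 Y7.421
G1 X0.000 Y7.421
G1 X0.000 Y0.000
; layer 3
G0 Z10.508
G0 X0.000 Y0.000
G1 X21.045 Y0.000
G1 X21.045 Y5.937
G1 X0.000 Y5.937
G1 X0.000 Y0.000
; layer 4
G0 Z14.010
G0 X0.000 Y0.000
G1 X21.045 Y0.000
G1 X21.045 Y4.452
G1 X0.000 Y4.452
G1 X0.000 Y0.000
; layer 5
G0 Z17.513
G0 X0.000 Y0.000
G1 X21.045 Y0.000
G1 X21.045 Y2.968
G1 X0.000 Y2.968
G1 X0.000 Y0.000
; layer 6
G0 Z21.015
G0 X0.000 Y0.000
G1 X21.045 Y0.000
G1 X21.045 Y1.484
G1 X0.000 Y1.484
G1 X0.000 Y0.000
M2 ; end

The solid is a wedge (ramp): 21 × 10.4 mm base, rising to 24.5 mm along the y=0 edge and sloping linearly to z=0 at y=10.4. Slicing at Δz = 3.503 mm — 7 equal slices spanning the solid's height, so layer i sits at z = i·h/7 — gives 6 non-empty perimeters. Each is a 4-segment closed polygon; G0 lifts to the layer z and rapids to the start vertex, then G1 traces the edges. The cross-section shrinks linearly with z (the slice at the apex is degenerate and omitted).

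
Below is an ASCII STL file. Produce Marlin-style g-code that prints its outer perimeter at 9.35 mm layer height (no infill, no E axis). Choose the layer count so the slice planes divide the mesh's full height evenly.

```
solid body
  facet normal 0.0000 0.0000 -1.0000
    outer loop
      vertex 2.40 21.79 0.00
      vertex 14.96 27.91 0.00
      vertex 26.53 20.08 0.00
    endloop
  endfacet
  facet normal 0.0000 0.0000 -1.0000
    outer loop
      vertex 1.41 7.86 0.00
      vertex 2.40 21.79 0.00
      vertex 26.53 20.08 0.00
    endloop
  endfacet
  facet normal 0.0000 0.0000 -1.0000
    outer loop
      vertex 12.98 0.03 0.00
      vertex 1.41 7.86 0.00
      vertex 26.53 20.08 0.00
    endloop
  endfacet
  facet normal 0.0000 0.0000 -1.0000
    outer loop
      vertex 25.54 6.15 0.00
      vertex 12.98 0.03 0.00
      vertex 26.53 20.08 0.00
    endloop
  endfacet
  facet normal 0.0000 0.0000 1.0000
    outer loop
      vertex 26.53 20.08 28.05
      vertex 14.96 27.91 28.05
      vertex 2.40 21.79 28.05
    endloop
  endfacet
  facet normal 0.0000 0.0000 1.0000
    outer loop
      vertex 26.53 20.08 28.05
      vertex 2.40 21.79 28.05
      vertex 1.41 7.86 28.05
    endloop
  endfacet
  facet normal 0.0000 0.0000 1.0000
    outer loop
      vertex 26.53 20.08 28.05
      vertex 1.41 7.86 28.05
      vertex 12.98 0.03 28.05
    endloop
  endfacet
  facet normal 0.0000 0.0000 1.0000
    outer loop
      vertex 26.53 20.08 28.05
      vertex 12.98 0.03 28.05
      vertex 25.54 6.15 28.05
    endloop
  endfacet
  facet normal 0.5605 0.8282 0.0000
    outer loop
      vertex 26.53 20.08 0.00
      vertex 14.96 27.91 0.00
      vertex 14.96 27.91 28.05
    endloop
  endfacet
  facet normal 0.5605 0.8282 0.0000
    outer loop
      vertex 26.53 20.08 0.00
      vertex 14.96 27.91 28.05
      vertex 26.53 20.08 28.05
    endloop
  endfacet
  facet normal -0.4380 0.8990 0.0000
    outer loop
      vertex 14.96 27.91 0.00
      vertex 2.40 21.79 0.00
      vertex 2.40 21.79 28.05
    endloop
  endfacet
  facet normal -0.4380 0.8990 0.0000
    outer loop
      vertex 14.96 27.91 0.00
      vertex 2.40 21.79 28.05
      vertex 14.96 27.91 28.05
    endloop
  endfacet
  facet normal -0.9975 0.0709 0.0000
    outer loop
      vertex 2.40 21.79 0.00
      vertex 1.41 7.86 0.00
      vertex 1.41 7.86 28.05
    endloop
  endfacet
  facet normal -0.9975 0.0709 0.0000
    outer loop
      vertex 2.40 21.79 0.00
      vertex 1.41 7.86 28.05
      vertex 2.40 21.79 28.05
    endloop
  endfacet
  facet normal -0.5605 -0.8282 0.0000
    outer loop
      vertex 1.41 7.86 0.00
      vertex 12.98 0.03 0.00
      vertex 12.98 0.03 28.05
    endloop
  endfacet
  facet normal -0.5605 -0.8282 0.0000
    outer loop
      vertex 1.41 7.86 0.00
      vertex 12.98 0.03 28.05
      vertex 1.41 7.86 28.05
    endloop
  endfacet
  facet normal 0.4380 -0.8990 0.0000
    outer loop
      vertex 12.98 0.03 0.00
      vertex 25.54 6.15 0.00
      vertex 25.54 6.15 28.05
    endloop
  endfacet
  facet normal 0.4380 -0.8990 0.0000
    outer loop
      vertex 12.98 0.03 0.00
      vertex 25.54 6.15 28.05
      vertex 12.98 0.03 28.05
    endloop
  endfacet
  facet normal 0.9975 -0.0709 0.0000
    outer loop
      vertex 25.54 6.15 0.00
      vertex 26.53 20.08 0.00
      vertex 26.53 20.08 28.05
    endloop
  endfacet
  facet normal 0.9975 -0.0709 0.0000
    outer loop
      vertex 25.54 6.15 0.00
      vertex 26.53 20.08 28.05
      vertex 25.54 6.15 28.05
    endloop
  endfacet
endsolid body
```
; perimeter-only toolpath
G21 ; units = mm
G90 ; absolute positioning
G28 ; home
; layer 1
G0 Z9.35
G0 X26.53 Y20.08
G1 X14.96 Y27.91
G1 X2.40 Y21.79
G1 X1.41 Y7.86
G1 X12.98 Y0.03
G1 X25.54 Y6.15
G1 X26.53 Y20.08
; layer 2
G0 Z18.70
G0 X26.53 Y20.08
G1 X14.96 Y27.91
G1 X2.40 Y21.79
G1 X1.41 Y7.86
G1 X12.98 Y0.03
G1 X25.54 Y6.15
G1 X26.53 Y20.08
; layer 3
G0 Z28.05
G0 X26.53 Y20.08
G1 X14.96 Y27.91
G1 X2.40 Y21.79
G1 X1.41 Y7.86
G1 X12.98 Y0.03
G1 X25.54 Y6.15
G1 X26.53 Y20.08
M2 ; end

The solid is a regular 6-sided prism (a cylinder approximated with 6 flat sides), circumscribed radius ≈ 14 mm, height ≈ 28.1 mm. Slicing at Δz = 9.35 mm — 3 equal slices spanning the solid's height, so layer i sits at z = i·h/3 — gives 3 non-empty perimeters. Each is a 6-segment closed polygon; G0 lifts to the layer z and rapids to the start vertex, then G1 traces the edges.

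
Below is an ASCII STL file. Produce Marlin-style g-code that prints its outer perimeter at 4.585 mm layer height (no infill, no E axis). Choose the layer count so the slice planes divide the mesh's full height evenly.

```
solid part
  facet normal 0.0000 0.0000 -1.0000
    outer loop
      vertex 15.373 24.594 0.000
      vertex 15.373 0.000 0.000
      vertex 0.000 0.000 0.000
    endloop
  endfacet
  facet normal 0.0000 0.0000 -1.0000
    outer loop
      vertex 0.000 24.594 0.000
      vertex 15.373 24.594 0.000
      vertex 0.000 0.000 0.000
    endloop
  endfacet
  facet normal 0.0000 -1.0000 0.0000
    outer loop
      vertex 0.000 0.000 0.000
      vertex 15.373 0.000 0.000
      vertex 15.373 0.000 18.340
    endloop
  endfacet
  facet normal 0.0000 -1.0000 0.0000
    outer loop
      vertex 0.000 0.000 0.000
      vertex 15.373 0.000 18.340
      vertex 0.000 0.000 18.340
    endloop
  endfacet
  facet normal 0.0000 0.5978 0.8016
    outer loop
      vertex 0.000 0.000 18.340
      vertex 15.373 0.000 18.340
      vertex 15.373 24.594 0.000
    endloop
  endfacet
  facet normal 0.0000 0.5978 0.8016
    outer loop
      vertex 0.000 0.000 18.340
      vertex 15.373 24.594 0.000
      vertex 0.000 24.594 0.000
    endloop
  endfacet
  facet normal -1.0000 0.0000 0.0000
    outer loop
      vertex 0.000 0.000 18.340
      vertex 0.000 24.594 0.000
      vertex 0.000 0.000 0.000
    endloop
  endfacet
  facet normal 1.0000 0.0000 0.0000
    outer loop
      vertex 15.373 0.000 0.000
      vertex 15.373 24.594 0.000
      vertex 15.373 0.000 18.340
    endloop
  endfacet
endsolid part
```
; perimeter-only toolpath
G21 ; units = mm
G90 ; absolute positioning
G28 ; home
; layer 1
G0 Z4.585
G0 X0.000 Y0.000
G1 X15.373 Y0.000
G1 X15.373 Y18.446
G1 X0.000 Y18.446
G1 X0.000 Y0.000
; layer 2
G0 Z9.170
G0 X0.000 Y0.000
G1 X15.373 Y0.000
G1 X15.373 Y12.297
G1 X0.000 Y12.297
G1 X0.000 Y0.000
; layer 3
G0 Z13.755
G0 X0.000 Y0.000
G1 X15.373 Y0.000
G1 X15.373 Y6.149
G1 X0.000 Y6.149
G1 X0.000 Y0.000
M2 ; end

The solid is a wedge (ramp): 15.4 × 24.6 mm base, rising to 18.3 mm along the y=0 edge and sloping linearly to z=0 at y=24.6. Slicing at Δz = 4.585 mm — 4 equal slices spanning the solid's height, so layer i sits at z = i·h/4 — gives 3 non-empty perimeters. Each is a 4-segment closed polygon; G0 lifts to the layer z and rapids to the start vertex, then G1 traces the edges. The cross-section shrinks linearly with z (the slice at the apex is degenerate and omitted).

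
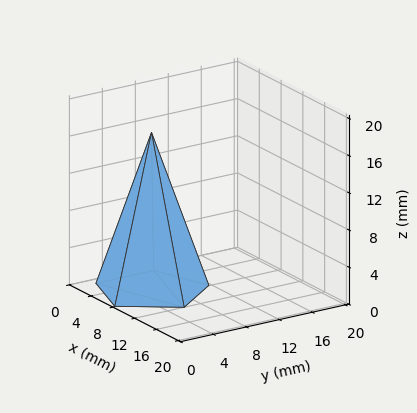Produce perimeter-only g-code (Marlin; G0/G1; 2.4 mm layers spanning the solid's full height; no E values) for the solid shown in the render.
Reading the render: the shape is a regular 5-sided pyramid, base circumscribed radius ≈ 6 mm, apex at z ≈ 17 mm (dimensions read to the nearest mm from the axis ticks). For the g-code, the solid's height is divided into equal slices at the stated Δz and each level perimeter traced with G1 moves after a G0 lift.

; perimeter-only toolpath
G21 ; units = mm
G90 ; absolute positioning
G28 ; home
; layer 1
G0 Z2.4
G0 X11.1 Y6.0
G1 X7.6 Y10.9
G1 X1.8 Y9.0
G1 X1.8 Y3.0
G1 X7.6 Y1.1
G1 X11.1 Y6.0
; layer 2
G0 Z4.9
G0 X10.3 Y6.0
G1 X7.4 Y10.1
G1 X2.5 Y8.5
G1 X2.5 Y3.5
G1 X7.4 Y1.9
G1 X10.3 Y6.0
; layer 3
G0 Z7.3
G0 X9.4 Y6.0
G1 X7.1 Y9.3
G1 X3.2 Y8.0
G1 X3.2 Y4.0
G1 X7.1 Y2.7
G1 X9.4 Y6.0
; layer 4
G0 Z9.7
G0 X8.6 Y6.0
G1 X6.8 Y8.4
G1 X3.9 Y7.5
G1 X3.9 Y4.5
G1 X6.8 Y3.6
G1 X8.6 Y6.0
; layer 5
G0 Z12.1
G0 X7.7 Y6.0
G1 X6.5 Y7.6
G1 X4.6 Y7.0
G1 X4.6 Y5.0
G1 X6.5 Y4.4
G1 X7.7 Y6.0
; layer 6
G0 Z14.6
G0 X6.9 Y6.0
G1 X6.3 Y6.8
G1 X5.3 Y6.5
G1 X5.3 Y5.5
G1 X6.3 Y5.2
G1 X6.9 Y6.0
M2 ; end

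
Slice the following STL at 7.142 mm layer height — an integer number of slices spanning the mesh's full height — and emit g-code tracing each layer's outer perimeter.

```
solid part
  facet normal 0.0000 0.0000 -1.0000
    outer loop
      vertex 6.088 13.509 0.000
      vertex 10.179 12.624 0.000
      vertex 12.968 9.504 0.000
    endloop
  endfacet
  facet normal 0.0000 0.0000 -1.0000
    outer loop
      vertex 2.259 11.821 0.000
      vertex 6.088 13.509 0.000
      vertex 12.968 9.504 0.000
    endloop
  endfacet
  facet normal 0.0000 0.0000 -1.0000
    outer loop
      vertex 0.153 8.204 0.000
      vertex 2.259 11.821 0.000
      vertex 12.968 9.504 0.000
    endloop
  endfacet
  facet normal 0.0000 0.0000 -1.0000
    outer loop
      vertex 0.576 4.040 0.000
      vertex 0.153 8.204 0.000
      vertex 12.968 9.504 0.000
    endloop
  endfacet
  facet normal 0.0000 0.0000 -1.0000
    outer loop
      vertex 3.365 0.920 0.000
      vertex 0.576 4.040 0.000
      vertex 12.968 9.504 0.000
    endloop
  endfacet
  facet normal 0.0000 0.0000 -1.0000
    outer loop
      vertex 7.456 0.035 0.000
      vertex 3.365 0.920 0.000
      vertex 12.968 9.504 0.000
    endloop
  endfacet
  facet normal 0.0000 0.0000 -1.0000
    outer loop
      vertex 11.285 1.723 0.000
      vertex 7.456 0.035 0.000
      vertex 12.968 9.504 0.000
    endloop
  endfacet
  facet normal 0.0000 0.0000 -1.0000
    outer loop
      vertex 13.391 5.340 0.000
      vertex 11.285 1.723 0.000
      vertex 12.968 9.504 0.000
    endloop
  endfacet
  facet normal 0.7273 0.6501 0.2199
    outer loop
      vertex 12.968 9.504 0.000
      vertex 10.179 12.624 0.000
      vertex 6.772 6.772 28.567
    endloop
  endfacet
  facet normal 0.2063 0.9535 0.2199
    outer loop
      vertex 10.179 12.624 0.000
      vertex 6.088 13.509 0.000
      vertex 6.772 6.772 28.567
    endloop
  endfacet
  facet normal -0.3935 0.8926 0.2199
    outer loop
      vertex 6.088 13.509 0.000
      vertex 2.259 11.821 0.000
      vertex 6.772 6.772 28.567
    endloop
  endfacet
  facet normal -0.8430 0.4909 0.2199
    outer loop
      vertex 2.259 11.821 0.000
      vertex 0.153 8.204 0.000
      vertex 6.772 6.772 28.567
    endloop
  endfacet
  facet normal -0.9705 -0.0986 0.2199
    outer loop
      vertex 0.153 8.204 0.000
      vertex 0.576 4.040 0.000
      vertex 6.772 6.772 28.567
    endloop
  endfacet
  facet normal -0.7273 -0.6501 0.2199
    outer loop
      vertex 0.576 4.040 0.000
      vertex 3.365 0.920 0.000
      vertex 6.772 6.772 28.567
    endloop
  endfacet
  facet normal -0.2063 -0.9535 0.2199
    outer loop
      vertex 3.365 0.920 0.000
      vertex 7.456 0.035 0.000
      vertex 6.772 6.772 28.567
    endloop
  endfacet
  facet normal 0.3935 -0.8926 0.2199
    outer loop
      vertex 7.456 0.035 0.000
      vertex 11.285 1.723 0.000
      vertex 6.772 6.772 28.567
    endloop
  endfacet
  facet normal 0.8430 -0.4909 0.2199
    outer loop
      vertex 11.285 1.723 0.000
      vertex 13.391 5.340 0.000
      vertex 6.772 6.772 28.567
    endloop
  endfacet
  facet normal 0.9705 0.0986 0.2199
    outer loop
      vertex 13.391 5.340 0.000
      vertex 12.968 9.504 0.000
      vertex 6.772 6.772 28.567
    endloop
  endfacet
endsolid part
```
; perimeter-only toolpath
G21 ; units = mm
G90 ; absolute positioning
G28 ; home
; layer 1
G0 Z7.142
G0 X11.419 Y8.821
G1 X9.327 Y11.161
G1 X6.259 Y11.825
G1 X3.387 Y10.559
G1 X1.808 Y7.846
G1 X2.125 Y4.723
G1 X4.217 Y2.383
G1 X7.285 Y1.719
G1 X10.157 Y2.985
G1 X11.736 Y5.698
G1 X11.419 Y8.821
; layer 2
G0 Z14.284
G0 X9.870 Y8.138
G1 X8.476 Y9.698
G1 X6.430 Y10.140
G1 X4.516 Y9.296
G1 X3.462 Y7.488
G1 X3.674 Y5.406
G1 X5.069 Y3.846
G1 X7.114 Y3.404
G1 X9.029 Y4.248
G1 X10.082 Y6.056
G1 X9.870 Y8.138
; layer 3
G0 Z21.425
G0 X8.321 Y7.455
G1 X7.624 Y8.235
G1 X6.601 Y8.456
G1 X5.644 Y8.034
G1 X5.117 Y7.130
G1 X5.223 Y6.089
G1 X5.920 Y5.309
G1 X6.943 Y5.088
G1 X7.900 Y5.510
G1 X8.427 Y6.414
G1 X8.321 Y7.455
M2 ; end

The solid is a regular 10-sided pyramid, base circumscribed radius ≈ 6.77 mm, apex at z ≈ 28.6 mm. Slicing at Δz = 7.142 mm — 4 equal slices spanning the solid's height, so layer i sits at z = i·h/4 — gives 3 non-empty perimeters. Each is a 10-segment closed polygon; G0 lifts to the layer z and rapids to the start vertex, then G1 traces the edges. The cross-section shrinks linearly with z (the slice at the apex is degenerate and omitted).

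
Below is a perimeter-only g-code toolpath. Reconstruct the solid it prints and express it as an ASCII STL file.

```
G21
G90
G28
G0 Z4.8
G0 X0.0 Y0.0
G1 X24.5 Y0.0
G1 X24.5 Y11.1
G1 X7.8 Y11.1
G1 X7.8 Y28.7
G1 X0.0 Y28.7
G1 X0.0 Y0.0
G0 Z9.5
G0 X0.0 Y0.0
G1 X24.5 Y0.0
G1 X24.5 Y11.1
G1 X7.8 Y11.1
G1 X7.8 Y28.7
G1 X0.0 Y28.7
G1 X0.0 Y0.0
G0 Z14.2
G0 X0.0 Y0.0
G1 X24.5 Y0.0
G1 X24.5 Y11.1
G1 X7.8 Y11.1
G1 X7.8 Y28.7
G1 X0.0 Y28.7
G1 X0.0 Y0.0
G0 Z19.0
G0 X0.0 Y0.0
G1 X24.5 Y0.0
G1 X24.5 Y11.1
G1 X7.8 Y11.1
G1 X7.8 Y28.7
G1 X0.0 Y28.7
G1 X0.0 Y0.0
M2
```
solid part
  facet normal 0.0000 0.0000 -1.0000
    outer loop
      vertex 24.5 11.1 0.0
      vertex 24.5 0.0 0.0
      vertex 0.0 0.0 0.0
    endloop
  endfacet
  facet normal 0.0000 0.0000 -1.0000
    outer loop
      vertex 7.8 11.1 0.0
      vertex 24.5 11.1 0.0
      vertex 0.0 0.0 0.0
    endloop
  endfacet
  facet normal 0.0000 0.0000 -1.0000
    outer loop
      vertex 7.8 28.7 0.0
      vertex 7.8 11.1 0.0
      vertex 0.0 0.0 0.0
    endloop
  endfacet
  facet normal 0.0000 0.0000 -1.0000
    outer loop
      vertex 0.0 28.7 0.0
      vertex 7.8 28.7 0.0
      vertex 0.0 0.0 0.0
    endloop
  endfacet
  facet normal 0.0000 0.0000 1.0000
    outer loop
      vertex 0.0 0.0 19.0
      vertex 24.5 0.0 19.0
      vertex 24.5 11.1 19.0
    endloop
  endfacet
  facet normal 0.0000 0.0000 1.0000
    outer loop
      vertex 0.0 0.0 19.0
      vertex 24.5 11.1 19.0
      vertex 7.8 11.1 19.0
    endloop
  endfacet
  facet normal 0.0000 0.0000 1.0000
    outer loop
      vertex 0.0 0.0 19.0
      vertex 7.8 11.1 19.0
      vertex 7.8 28.7 19.0
    endloop
  endfacet
  facet normal 0.0000 0.0000 1.0000
    outer loop
      vertex 0.0 0.0 19.0
      vertex 7.8 28.7 19.0
      vertex 0.0 28.7 19.0
    endloop
  endfacet
  facet normal 0.0000 -1.0000 0.0000
    outer loop
      vertex 0.0 0.0 0.0
      vertex 24.5 0.0 0.0
      vertex 24.5 0.0 19.0
    endloop
  endfacet
  facet normal 0.0000 -1.0000 0.0000
    outer loop
      vertex 0.0 0.0 0.0
      vertex 24.5 0.0 19.0
      vertex 0.0 0.0 19.0
    endloop
  endfacet
  facet normal 1.0000 0.0000 0.0000
    outer loop
      vertex 24.5 0.0 0.0
      vertex 24.5 11.1 0.0
      vertex 24.5 11.1 19.0
    endloop
  endfacet
  facet normal 1.0000 0.0000 0.0000
    outer loop
      vertex 24.5 0.0 0.0
      vertex 24.5 11.1 19.0
      vertex 24.5 0.0 19.0
    endloop
  endfacet
  facet normal 0.0000 1.0000 0.0000
    outer loop
      vertex 24.5 11.1 0.0
      vertex 7.8 11.1 0.0
      vertex 7.8 11.1 19.0
    endloop
  endfacet
  facet normal 0.0000 1.0000 0.0000
    outer loop
      vertex 24.5 11.1 0.0
      vertex 7.8 11.1 19.0
      vertex 24.5 11.1 19.0
    endloop
  endfacet
  facet normal 1.0000 0.0000 0.0000
    outer loop
      vertex 7.8 11.1 0.0
      vertex 7.8 28.7 0.0
      vertex 7.8 28.7 19.0
    endloop
  endfacet
  facet normal 1.0000 0.0000 0.0000
    outer loop
      vertex 7.8 11.1 0.0
      vertex 7.8 28.7 19.0
      vertex 7.8 11.1 19.0
    endloop
  endfacet
  facet normal 0.0000 1.0000 0.0000
    outer loop
      vertex 7.8 28.7 0.0
      vertex 0.0 28.7 0.0
      vertex 0.0 28.7 19.0
    endloop
  endfacet
  facet normal 0.0000 1.0000 0.0000
    outer loop
      vertex 7.8 28.7 0.0
      vertex 0.0 28.7 19.0
      vertex 7.8 28.7 19.0
    endloop
  endfacet
  facet normal -1.0000 0.0000 0.0000
    outer loop
      vertex 0.0 28.7 0.0
      vertex 0.0 0.0 0.0
      vertex 0.0 0.0 19.0
    endloop
  endfacet
  facet normal -1.0000 0.0000 0.0000
    outer loop
      vertex 0.0 28.7 0.0
      vertex 0.0 0.0 19.0
      vertex 0.0 28.7 19.0
    endloop
  endfacet
endsolid part

The G0 Z moves step by Δz≈4.8 mm. Every layer's G1 loop is the same polygon, so the solid is a straight extrusion of it from z=0 to z≈19. Closing with flat bottom and top caps and triangulating gives 20 facets — an L-shaped prism: outer 24.5 × 28.7 mm, arm thicknesses ≈ 11.1 mm (horizontal) and 7.8 mm (vertical), extruded 19 mm in z.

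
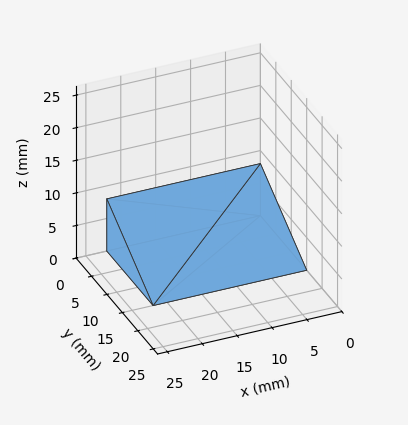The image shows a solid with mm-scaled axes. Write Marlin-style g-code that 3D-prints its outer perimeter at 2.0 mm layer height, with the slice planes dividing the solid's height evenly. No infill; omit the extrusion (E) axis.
Reading the render: the shape is a wedge (ramp): 22 × 15 mm base, rising to 8 mm along the y=0 edge and sloping linearly to z=0 at y=15 (dimensions read to the nearest mm from the axis ticks). For the g-code, the solid's height is divided into equal slices at the stated Δz and each level perimeter traced with G1 moves after a G0 lift.

; perimeter-only toolpath
G21 ; units = mm
G90 ; absolute positioning
G28 ; home
; layer 1
G0 Z2.0
G0 X0.0 Y0.0
G1 X22.0 Y0.0
G1 X22.0 Y11.2
G1 X0.0 Y11.2
G1 X0.0 Y0.0
; layer 2
G0 Z4.0
G0 X0.0 Y0.0
G1 X22.0 Y0.0
G1 X22.0 Y7.5
G1 X0.0 Y7.5
G1 X0.0 Y0.0
; layer 3
G0 Z6.0
G0 X0.0 Y0.0
G1 X22.0 Y0.0
G1 X22.0 Y3.8
G1 X0.0 Y3.8
G1 X0.0 Y0.0
M2 ; end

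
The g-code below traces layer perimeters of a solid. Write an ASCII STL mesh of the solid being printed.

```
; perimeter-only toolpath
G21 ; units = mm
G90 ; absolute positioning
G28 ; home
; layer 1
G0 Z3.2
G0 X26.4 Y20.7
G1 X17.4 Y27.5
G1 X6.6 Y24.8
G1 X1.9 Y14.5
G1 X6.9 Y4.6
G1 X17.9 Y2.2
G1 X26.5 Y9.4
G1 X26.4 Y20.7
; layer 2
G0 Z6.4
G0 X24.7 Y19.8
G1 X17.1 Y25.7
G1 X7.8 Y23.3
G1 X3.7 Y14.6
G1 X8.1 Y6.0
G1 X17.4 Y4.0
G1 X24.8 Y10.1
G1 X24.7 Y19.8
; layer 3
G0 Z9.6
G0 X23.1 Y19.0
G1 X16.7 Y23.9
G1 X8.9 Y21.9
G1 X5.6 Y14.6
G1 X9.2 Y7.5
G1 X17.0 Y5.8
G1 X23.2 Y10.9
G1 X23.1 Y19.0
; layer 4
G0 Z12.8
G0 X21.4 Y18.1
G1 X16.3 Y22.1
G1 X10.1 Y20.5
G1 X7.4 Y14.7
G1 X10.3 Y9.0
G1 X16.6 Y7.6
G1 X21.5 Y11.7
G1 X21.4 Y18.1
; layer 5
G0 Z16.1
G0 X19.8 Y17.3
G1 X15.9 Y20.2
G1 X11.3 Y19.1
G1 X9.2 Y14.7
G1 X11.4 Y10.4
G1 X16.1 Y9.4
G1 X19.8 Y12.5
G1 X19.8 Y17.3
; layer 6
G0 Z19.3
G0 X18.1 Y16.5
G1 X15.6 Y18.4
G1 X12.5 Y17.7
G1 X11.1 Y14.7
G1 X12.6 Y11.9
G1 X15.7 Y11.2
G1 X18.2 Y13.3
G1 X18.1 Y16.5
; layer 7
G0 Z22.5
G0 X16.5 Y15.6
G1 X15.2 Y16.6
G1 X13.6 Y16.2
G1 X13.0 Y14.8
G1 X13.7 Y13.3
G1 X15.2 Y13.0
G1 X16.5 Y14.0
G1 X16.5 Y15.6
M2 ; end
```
solid part
  facet normal 0.0000 0.0000 -1.0000
    outer loop
      vertex 5.4 26.2 0.0
      vertex 17.8 29.3 0.0
      vertex 28.0 21.5 0.0
    endloop
  endfacet
  facet normal 0.0000 0.0000 -1.0000
    outer loop
      vertex 0.0 14.5 0.0
      vertex 5.4 26.2 0.0
      vertex 28.0 21.5 0.0
    endloop
  endfacet
  facet normal 0.0000 0.0000 -1.0000
    outer loop
      vertex 5.8 3.1 0.0
      vertex 0.0 14.5 0.0
      vertex 28.0 21.5 0.0
    endloop
  endfacet
  facet normal 0.0000 0.0000 -1.0000
    outer loop
      vertex 18.3 0.4 0.0
      vertex 5.8 3.1 0.0
      vertex 28.0 21.5 0.0
    endloop
  endfacet
  facet normal 0.0000 0.0000 -1.0000
    outer loop
      vertex 28.2 8.6 0.0
      vertex 18.3 0.4 0.0
      vertex 28.0 21.5 0.0
    endloop
  endfacet
  facet normal 0.5391 0.7050 0.4607
    outer loop
      vertex 28.0 21.5 0.0
      vertex 17.8 29.3 0.0
      vertex 14.8 14.8 25.7
    endloop
  endfacet
  facet normal -0.2153 0.8611 0.4607
    outer loop
      vertex 17.8 29.3 0.0
      vertex 5.4 26.2 0.0
      vertex 14.8 14.8 25.7
    endloop
  endfacet
  facet normal -0.8062 0.3721 0.4599
    outer loop
      vertex 5.4 26.2 0.0
      vertex 0.0 14.5 0.0
      vertex 14.8 14.8 25.7
    endloop
  endfacet
  facet normal -0.7912 -0.4026 0.4603
    outer loop
      vertex 0.0 14.5 0.0
      vertex 5.8 3.1 0.0
      vertex 14.8 14.8 25.7
    endloop
  endfacet
  facet normal -0.1874 -0.8676 0.4606
    outer loop
      vertex 5.8 3.1 0.0
      vertex 18.3 0.4 0.0
      vertex 14.8 14.8 25.7
    endloop
  endfacet
  facet normal 0.5663 -0.6837 0.4602
    outer loop
      vertex 18.3 0.4 0.0
      vertex 28.2 8.6 0.0
      vertex 14.8 14.8 25.7
    endloop
  endfacet
  facet normal 0.8880 0.0138 0.4597
    outer loop
      vertex 28.2 8.6 0.0
      vertex 28.0 21.5 0.0
      vertex 14.8 14.8 25.7
    endloop
  endfacet
endsolid part

The G0 Z moves step by Δz≈3.2 mm. The G1 loops shrink linearly with z, so the solid tapers from its base footprint up to z≈25.7. Closing with a flat bottom cap and the tapered top and triangulating gives 12 facets — a regular 7-sided pyramid, base circumscribed radius ≈ 14.8 mm, apex at z ≈ 25.7 mm.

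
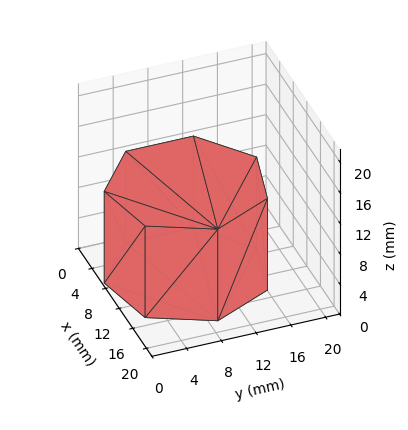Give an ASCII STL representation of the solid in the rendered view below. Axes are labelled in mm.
Reading the render: the shape is a regular 7-sided prism (a cylinder approximated with 7 flat sides), circumscribed radius ≈ 9 mm, height ≈ 12 mm (dimensions read to the nearest mm from the axis ticks). For the STL, each face is triangulated and given an outward normal.

solid part
  facet normal 0.0000 0.0000 -1.0000
    outer loop
      vertex 7.00 17.77 0.00
      vertex 14.61 16.04 0.00
      vertex 18.00 9.00 0.00
    endloop
  endfacet
  facet normal 0.0000 0.0000 -1.0000
    outer loop
      vertex 0.89 12.90 0.00
      vertex 7.00 17.77 0.00
      vertex 18.00 9.00 0.00
    endloop
  endfacet
  facet normal 0.0000 0.0000 -1.0000
    outer loop
      vertex 0.89 5.10 0.00
      vertex 0.89 12.90 0.00
      vertex 18.00 9.00 0.00
    endloop
  endfacet
  facet normal 0.0000 0.0000 -1.0000
    outer loop
      vertex 7.00 0.23 0.00
      vertex 0.89 5.10 0.00
      vertex 18.00 9.00 0.00
    endloop
  endfacet
  facet normal 0.0000 0.0000 -1.0000
    outer loop
      vertex 14.61 1.96 0.00
      vertex 7.00 0.23 0.00
      vertex 18.00 9.00 0.00
    endloop
  endfacet
  facet normal 0.0000 0.0000 1.0000
    outer loop
      vertex 18.00 9.00 12.00
      vertex 14.61 16.04 12.00
      vertex 7.00 17.77 12.00
    endloop
  endfacet
  facet normal 0.0000 0.0000 1.0000
    outer loop
      vertex 18.00 9.00 12.00
      vertex 7.00 17.77 12.00
      vertex 0.89 12.90 12.00
    endloop
  endfacet
  facet normal 0.0000 0.0000 1.0000
    outer loop
      vertex 18.00 9.00 12.00
      vertex 0.89 12.90 12.00
      vertex 0.89 5.10 12.00
    endloop
  endfacet
  facet normal 0.0000 0.0000 1.0000
    outer loop
      vertex 18.00 9.00 12.00
      vertex 0.89 5.10 12.00
      vertex 7.00 0.23 12.00
    endloop
  endfacet
  facet normal 0.0000 0.0000 1.0000
    outer loop
      vertex 18.00 9.00 12.00
      vertex 7.00 0.23 12.00
      vertex 14.61 1.96 12.00
    endloop
  endfacet
  facet normal 0.9010 0.4339 0.0000
    outer loop
      vertex 18.00 9.00 0.00
      vertex 14.61 16.04 0.00
      vertex 14.61 16.04 12.00
    endloop
  endfacet
  facet normal 0.9010 0.4339 0.0000
    outer loop
      vertex 18.00 9.00 0.00
      vertex 14.61 16.04 12.00
      vertex 18.00 9.00 12.00
    endloop
  endfacet
  facet normal 0.2217 0.9751 0.0000
    outer loop
      vertex 14.61 16.04 0.00
      vertex 7.00 17.77 0.00
      vertex 7.00 17.77 12.00
    endloop
  endfacet
  facet normal 0.2217 0.9751 0.0000
    outer loop
      vertex 14.61 16.04 0.00
      vertex 7.00 17.77 12.00
      vertex 14.61 16.04 12.00
    endloop
  endfacet
  facet normal -0.6233 0.7820 0.0000
    outer loop
      vertex 7.00 17.77 0.00
      vertex 0.89 12.90 0.00
      vertex 0.89 12.90 12.00
    endloop
  endfacet
  facet normal -0.6233 0.7820 0.0000
    outer loop
      vertex 7.00 17.77 0.00
      vertex 0.89 12.90 12.00
      vertex 7.00 17.77 12.00
    endloop
  endfacet
  facet normal -1.0000 0.0000 0.0000
    outer loop
      vertex 0.89 12.90 0.00
      vertex 0.89 5.10 0.00
      vertex 0.89 5.10 12.00
    endloop
  endfacet
  facet normal -1.0000 0.0000 0.0000
    outer loop
      vertex 0.89 12.90 0.00
      vertex 0.89 5.10 12.00
      vertex 0.89 12.90 12.00
    endloop
  endfacet
  facet normal -0.6233 -0.7820 0.0000
    outer loop
      vertex 0.89 5.10 0.00
      vertex 7.00 0.23 0.00
      vertex 7.00 0.23 12.00
    endloop
  endfacet
  facet normal -0.6233 -0.7820 0.0000
    outer loop
      vertex 0.89 5.10 0.00
      vertex 7.00 0.23 12.00
      vertex 0.89 5.10 12.00
    endloop
  endfacet
  facet normal 0.2217 -0.9751 0.0000
    outer loop
      vertex 7.00 0.23 0.00
      vertex 14.61 1.96 0.00
      vertex 14.61 1.96 12.00
    endloop
  endfacet
  facet normal 0.2217 -0.9751 0.0000
    outer loop
      vertex 7.00 0.23 0.00
      vertex 14.61 1.96 12.00
      vertex 7.00 0.23 12.00
    endloop
  endfacet
  facet normal 0.9010 -0.4339 0.0000
    outer loop
      vertex 14.61 1.96 0.00
      vertex 18.00 9.00 0.00
      vertex 18.00 9.00 12.00
    endloop
  endfacet
  facet normal 0.9010 -0.4339 0.0000
    outer loop
      vertex 14.61 1.96 0.00
      vertex 18.00 9.00 12.00
      vertex 14.61 1.96 12.00
    endloop
  endfacet
endsolid part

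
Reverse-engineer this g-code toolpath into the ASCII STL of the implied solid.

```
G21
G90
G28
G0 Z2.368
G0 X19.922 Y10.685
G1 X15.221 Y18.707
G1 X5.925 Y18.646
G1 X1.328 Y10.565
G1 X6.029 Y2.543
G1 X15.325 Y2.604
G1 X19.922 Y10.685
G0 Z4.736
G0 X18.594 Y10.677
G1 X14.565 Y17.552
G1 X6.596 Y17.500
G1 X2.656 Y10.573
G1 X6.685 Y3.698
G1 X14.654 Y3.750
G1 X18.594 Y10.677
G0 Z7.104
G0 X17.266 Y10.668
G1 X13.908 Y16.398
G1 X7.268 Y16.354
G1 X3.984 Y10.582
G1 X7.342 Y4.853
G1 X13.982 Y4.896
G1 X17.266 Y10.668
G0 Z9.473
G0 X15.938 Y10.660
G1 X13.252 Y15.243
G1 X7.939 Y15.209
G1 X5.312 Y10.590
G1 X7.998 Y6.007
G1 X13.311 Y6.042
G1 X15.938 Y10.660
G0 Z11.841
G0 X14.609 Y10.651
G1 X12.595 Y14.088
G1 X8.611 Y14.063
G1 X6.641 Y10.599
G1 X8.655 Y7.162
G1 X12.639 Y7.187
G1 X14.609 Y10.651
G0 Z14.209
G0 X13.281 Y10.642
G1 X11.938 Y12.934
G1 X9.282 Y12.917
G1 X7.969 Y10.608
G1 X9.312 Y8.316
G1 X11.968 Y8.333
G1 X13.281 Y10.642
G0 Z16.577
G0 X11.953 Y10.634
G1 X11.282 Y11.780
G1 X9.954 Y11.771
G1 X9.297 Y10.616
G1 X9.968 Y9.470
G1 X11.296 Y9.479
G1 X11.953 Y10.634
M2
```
solid part
  facet normal 0.0000 0.0000 -1.0000
    outer loop
      vertex 5.253 19.792 0.000
      vertex 15.878 19.861 0.000
      vertex 21.250 10.694 0.000
    endloop
  endfacet
  facet normal 0.0000 0.0000 -1.0000
    outer loop
      vertex 0.000 10.556 0.000
      vertex 5.253 19.792 0.000
      vertex 21.250 10.694 0.000
    endloop
  endfacet
  facet normal 0.0000 0.0000 -1.0000
    outer loop
      vertex 5.372 1.389 0.000
      vertex 0.000 10.556 0.000
      vertex 21.250 10.694 0.000
    endloop
  endfacet
  facet normal 0.0000 0.0000 -1.0000
    outer loop
      vertex 15.997 1.458 0.000
      vertex 5.372 1.389 0.000
      vertex 21.250 10.694 0.000
    endloop
  endfacet
  facet normal 0.7761 0.4548 0.4369
    outer loop
      vertex 21.250 10.694 0.000
      vertex 15.878 19.861 0.000
      vertex 10.625 10.625 18.945
    endloop
  endfacet
  facet normal -0.0058 0.8995 0.4369
    outer loop
      vertex 15.878 19.861 0.000
      vertex 5.253 19.792 0.000
      vertex 10.625 10.625 18.945
    endloop
  endfacet
  facet normal -0.7819 0.4447 0.4369
    outer loop
      vertex 5.253 19.792 0.000
      vertex 0.000 10.556 0.000
      vertex 10.625 10.625 18.945
    endloop
  endfacet
  facet normal -0.7761 -0.4548 0.4369
    outer loop
      vertex 0.000 10.556 0.000
      vertex 5.372 1.389 0.000
      vertex 10.625 10.625 18.945
    endloop
  endfacet
  facet normal 0.0058 -0.8995 0.4369
    outer loop
      vertex 5.372 1.389 0.000
      vertex 15.997 1.458 0.000
      vertex 10.625 10.625 18.945
    endloop
  endfacet
  facet normal 0.7819 -0.4447 0.4369
    outer loop
      vertex 15.997 1.458 0.000
      vertex 21.250 10.694 0.000
      vertex 10.625 10.625 18.945
    endloop
  endfacet
endsolid part

The G0 Z moves step by Δz≈2.368 mm. The G1 loops shrink linearly with z, so the solid tapers from its base footprint up to z≈18.9. Closing with a flat bottom cap and the tapered top and triangulating gives 10 facets — a regular 6-sided pyramid, base circumscribed radius ≈ 10.6 mm, apex at z ≈ 18.9 mm.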